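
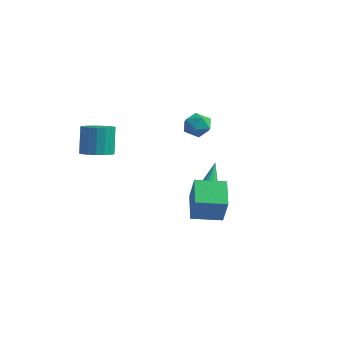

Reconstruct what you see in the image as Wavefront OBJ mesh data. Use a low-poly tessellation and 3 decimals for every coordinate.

v -0.517 -3.909 0.375
v 0.051 -4.564 0.71
v -0.334 -4.046 2.379
v -0.903 -3.391 2.045
v 0.302 -4.238 0.666
v -0.083 -3.72 2.336
v 0.391 -3.846 0.566
v 0.005 -3.329 2.235
v 0.3 -3.467 0.427
v -0.086 -2.949 2.096
v 0.046 -3.176 0.278
v -0.339 -2.658 1.947
v -0.318 -3.029 0.148
v -0.704 -2.511 1.818
v -0.723 -3.057 0.064
v -1.108 -2.539 1.733
v -1.086 -3.254 0.041
v -1.471 -2.736 1.71
v -1.337 -3.58 0.084
v -1.722 -3.062 1.754
v -1.425 -3.971 0.185
v -1.811 -3.454 1.854
v -1.334 -4.351 0.324
v -1.72 -3.833 1.993
v -1.081 -4.642 0.473
v -1.466 -4.124 2.142
v -0.716 -4.789 0.602
v -1.102 -4.271 2.272
v -0.312 -4.761 0.687
v -0.697 -4.243 2.356
v 2.478 0.036 -3.349
v 3.182 -0.399 -1.705
v 3.697 1.263 -3.546
v 4.4 0.828 -1.902
v 3.6 -1.208 -4.158
v 4.303 -1.643 -2.514
v 4.818 0.019 -4.355
v 5.522 -0.416 -2.711
v 2.199 1.913 0.814
v 2.736 1.41 1.303
v 1.064 1.27 1.397
v 1.601 0.767 1.886
v 1.538 1.632 2.049
v 2.239 2.03 1.689
v 1.561 0.65 1.011
v 2.262 1.048 0.651
v 2.341 0.629 1.424
v 2.327 1.236 2.066
v 1.473 1.444 0.634
v 1.459 2.051 1.276
v 1.374 2.903 -4.413
v 1.821 2.691 -4.092
v 0.866 4.117 -2.907
v 1.942 2.951 -4.261
v 1.882 3.196 -4.478
v 1.661 3.347 -4.674
v 1.349 3.358 -4.788
v 1.045 3.225 -4.783
v 0.845 2.989 -4.66
v 0.813 2.726 -4.459
v 0.959 2.519 -4.244
v 1.237 2.435 -4.082
v 1.558 2.499 -4.025
f 2 1 5
f 2 5 3
f 3 5 6
f 3 6 4
f 5 1 7
f 5 7 6
f 6 7 8
f 6 8 4
f 7 1 9
f 7 9 8
f 8 9 10
f 8 10 4
f 9 1 11
f 9 11 10
f 10 11 12
f 10 12 4
f 11 1 13
f 11 13 12
f 12 13 14
f 12 14 4
f 13 1 15
f 13 15 14
f 14 15 16
f 14 16 4
f 15 1 17
f 15 17 16
f 16 17 18
f 16 18 4
f 17 1 19
f 17 19 18
f 18 19 20
f 18 20 4
f 19 1 21
f 19 21 20
f 20 21 22
f 20 22 4
f 21 1 23
f 21 23 22
f 22 23 24
f 22 24 4
f 23 1 25
f 23 25 24
f 24 25 26
f 24 26 4
f 25 1 27
f 25 27 26
f 26 27 28
f 26 28 4
f 27 1 29
f 27 29 28
f 28 29 30
f 28 30 4
f 29 1 2
f 29 2 30
f 30 2 3
f 30 3 4
f 32 34 31
f 35 32 31
f 31 34 33
f 33 35 31
f 32 38 34
f 36 32 35
f 36 38 32
f 34 38 33
f 37 35 33
f 33 38 37
f 37 36 35
f 38 36 37
f 39 50 44
f 39 44 40
f 39 40 46
f 39 46 49
f 39 49 50
f 40 44 48
f 44 50 43
f 50 49 41
f 49 46 45
f 46 40 47
f 42 48 43
f 42 43 41
f 42 41 45
f 42 45 47
f 42 47 48
f 43 48 44
f 41 43 50
f 45 41 49
f 47 45 46
f 48 47 40
f 52 51 54
f 52 54 53
f 54 51 55
f 54 55 53
f 55 51 56
f 55 56 53
f 56 51 57
f 56 57 53
f 57 51 58
f 57 58 53
f 58 51 59
f 58 59 53
f 59 51 60
f 59 60 53
f 60 51 61
f 60 61 53
f 61 51 62
f 61 62 53
f 62 51 63
f 62 63 53
f 63 51 52
f 63 52 53



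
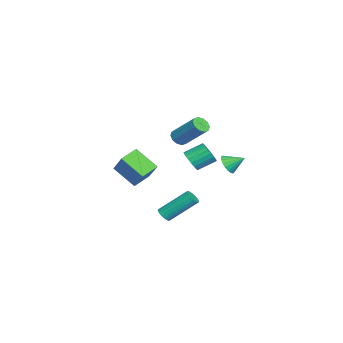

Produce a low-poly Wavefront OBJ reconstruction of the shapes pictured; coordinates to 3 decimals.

v 0.986 -3.369 -0.783
v 0.201 -2.67 -0.342
v 1.473 -2.143 -1.856
v 0.688 -1.445 -1.414
v 2.332 -2.715 0.574
v 1.547 -2.017 1.016
v 2.819 -1.49 -0.498
v 2.034 -0.791 -0.057
v 0.893 -0.598 -4.29
v 1.158 -0.286 -4.595
v 0.892 1.309 -3.194
v 0.627 0.998 -2.89
v 0.945 -0.258 -4.667
v 0.679 1.337 -3.266
v 0.721 -0.297 -4.665
v 0.455 1.298 -3.264
v 0.532 -0.396 -4.589
v 0.266 1.199 -3.188
v 0.414 -0.535 -4.453
v 0.148 1.061 -3.052
v 0.391 -0.686 -4.285
v 0.125 0.91 -2.884
v 0.467 -0.82 -4.119
v 0.201 0.776 -2.718
v 0.628 -0.909 -3.986
v 0.362 0.686 -2.585
v 0.841 -0.937 -3.914
v 0.575 0.658 -2.513
v 1.065 -0.898 -3.916
v 0.799 0.697 -2.515
v 1.254 -0.799 -3.992
v 0.988 0.796 -2.591
v 1.372 -0.661 -4.128
v 1.106 0.935 -2.727
v 1.395 -0.51 -4.296
v 1.129 1.086 -2.895
v 1.319 -0.376 -4.462
v 1.053 1.22 -3.061
v -0.207 2.831 -0.666
v 0.455 2.901 -0.845
v -0.153 3.769 -0.094
v 0.307 3.047 -1.071
v 0.057 3.151 -1.217
v -0.245 3.191 -1.253
v -0.54 3.159 -1.173
v -0.769 3.063 -0.993
v -0.887 2.92 -0.748
v -0.87 2.76 -0.486
v -0.722 2.614 -0.26
v -0.472 2.511 -0.115
v -0.17 2.471 -0.078
v 0.125 2.502 -0.158
v 0.354 2.599 -0.338
v 0.472 2.741 -0.584
v 3.332 0.534 2.72
v 3.672 0.752 2.332
v 4.367 2.024 3.651
v 4.028 1.806 4.04
v 3.372 0.926 2.322
v 4.068 2.197 3.642
v 3.058 0.95 2.464
v 3.753 2.221 3.784
v 2.848 0.815 2.704
v 3.543 2.087 4.024
v 2.824 0.573 2.951
v 3.519 1.845 4.27
v 2.993 0.316 3.109
v 3.688 1.588 4.428
v 3.292 0.143 3.118
v 3.988 1.414 4.438
v 3.607 0.119 2.976
v 4.302 1.39 4.296
v 3.817 0.253 2.736
v 4.512 1.525 4.056
v 3.841 0.495 2.49
v 4.536 1.767 3.809
v 0.644 0.858 -0.154
v 1.251 0.795 0.246
v 0.943 1.818 0.875
v 0.336 1.882 0.474
v 1.346 0.966 0.014
v 1.038 1.989 0.643
v 1.32 1.119 -0.247
v 1.012 2.142 0.382
v 1.177 1.226 -0.492
v 0.868 2.25 0.137
v 0.941 1.27 -0.679
v 0.633 2.293 -0.05
v 0.655 1.243 -0.775
v 0.347 2.266 -0.146
v 0.366 1.149 -0.764
v 0.058 2.172 -0.135
v 0.126 1.005 -0.647
v -0.182 2.028 -0.018
v -0.025 0.836 -0.445
v -0.333 1.859 0.183
v -0.06 0.67 -0.193
v -0.368 1.693 0.435
v 0.027 0.537 0.065
v -0.282 1.561 0.694
v 0.22 0.46 0.286
v -0.088 1.483 0.915
v 0.487 0.451 0.431
v 0.178 1.475 1.06
v 0.781 0.513 0.474
v 0.472 1.537 1.103
v 1.051 0.635 0.409
v 0.743 1.658 1.038
f 2 4 1
f 5 2 1
f 1 4 3
f 3 5 1
f 2 8 4
f 6 2 5
f 6 8 2
f 4 8 3
f 7 5 3
f 3 8 7
f 7 6 5
f 8 6 7
f 10 9 13
f 10 13 11
f 11 13 14
f 11 14 12
f 13 9 15
f 13 15 14
f 14 15 16
f 14 16 12
f 15 9 17
f 15 17 16
f 16 17 18
f 16 18 12
f 17 9 19
f 17 19 18
f 18 19 20
f 18 20 12
f 19 9 21
f 19 21 20
f 20 21 22
f 20 22 12
f 21 9 23
f 21 23 22
f 22 23 24
f 22 24 12
f 23 9 25
f 23 25 24
f 24 25 26
f 24 26 12
f 25 9 27
f 25 27 26
f 26 27 28
f 26 28 12
f 27 9 29
f 27 29 28
f 28 29 30
f 28 30 12
f 29 9 31
f 29 31 30
f 30 31 32
f 30 32 12
f 31 9 33
f 31 33 32
f 32 33 34
f 32 34 12
f 33 9 35
f 33 35 34
f 34 35 36
f 34 36 12
f 35 9 37
f 35 37 36
f 36 37 38
f 36 38 12
f 37 9 10
f 37 10 38
f 38 10 11
f 38 11 12
f 40 39 42
f 40 42 41
f 42 39 43
f 42 43 41
f 43 39 44
f 43 44 41
f 44 39 45
f 44 45 41
f 45 39 46
f 45 46 41
f 46 39 47
f 46 47 41
f 47 39 48
f 47 48 41
f 48 39 49
f 48 49 41
f 49 39 50
f 49 50 41
f 50 39 51
f 50 51 41
f 51 39 52
f 51 52 41
f 52 39 53
f 52 53 41
f 53 39 54
f 53 54 41
f 54 39 40
f 54 40 41
f 56 55 59
f 56 59 57
f 57 59 60
f 57 60 58
f 59 55 61
f 59 61 60
f 60 61 62
f 60 62 58
f 61 55 63
f 61 63 62
f 62 63 64
f 62 64 58
f 63 55 65
f 63 65 64
f 64 65 66
f 64 66 58
f 65 55 67
f 65 67 66
f 66 67 68
f 66 68 58
f 67 55 69
f 67 69 68
f 68 69 70
f 68 70 58
f 69 55 71
f 69 71 70
f 70 71 72
f 70 72 58
f 71 55 73
f 71 73 72
f 72 73 74
f 72 74 58
f 73 55 75
f 73 75 74
f 74 75 76
f 74 76 58
f 75 55 56
f 75 56 76
f 76 56 57
f 76 57 58
f 78 77 81
f 78 81 79
f 79 81 82
f 79 82 80
f 81 77 83
f 81 83 82
f 82 83 84
f 82 84 80
f 83 77 85
f 83 85 84
f 84 85 86
f 84 86 80
f 85 77 87
f 85 87 86
f 86 87 88
f 86 88 80
f 87 77 89
f 87 89 88
f 88 89 90
f 88 90 80
f 89 77 91
f 89 91 90
f 90 91 92
f 90 92 80
f 91 77 93
f 91 93 92
f 92 93 94
f 92 94 80
f 93 77 95
f 93 95 94
f 94 95 96
f 94 96 80
f 95 77 97
f 95 97 96
f 96 97 98
f 96 98 80
f 97 77 99
f 97 99 98
f 98 99 100
f 98 100 80
f 99 77 101
f 99 101 100
f 100 101 102
f 100 102 80
f 101 77 103
f 101 103 102
f 102 103 104
f 102 104 80
f 103 77 105
f 103 105 104
f 104 105 106
f 104 106 80
f 105 77 107
f 105 107 106
f 106 107 108
f 106 108 80
f 107 77 78
f 107 78 108
f 108 78 79
f 108 79 80



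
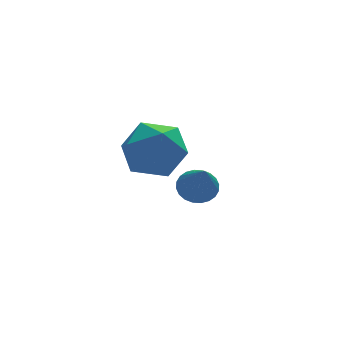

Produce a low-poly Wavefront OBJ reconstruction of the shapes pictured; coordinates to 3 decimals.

v -0.397 1.09 1.033
v 0.126 0.393 1.622
v -1.406 -0.153 0.458
v -0.883 -0.85 1.047
v -1.491 -0.124 1.506
v -0.867 0.644 1.861
v -0.413 -0.404 0.219
v 0.211 0.364 0.574
v 0.116 -0.53 1.119
v -0.55 -0.357 1.914
v -0.73 0.597 0.166
v -1.396 0.77 0.961
v 1.526 2.8 -2.416
v 1.825 3.219 -2.018
v 1.354 1.64 -1.064
v 1.582 3.288 -1.99
v 1.331 3.283 -2.026
v 1.11 3.204 -2.122
v 0.952 3.064 -2.262
v 0.882 2.884 -2.426
v 0.909 2.691 -2.588
v 1.03 2.515 -2.724
v 1.227 2.382 -2.813
v 1.47 2.313 -2.842
v 1.721 2.318 -2.805
v 1.942 2.396 -2.71
v 2.1 2.537 -2.569
v 2.171 2.717 -2.406
v 2.143 2.91 -2.243
v 2.022 3.086 -2.107
f 1 12 6
f 1 6 2
f 1 2 8
f 1 8 11
f 1 11 12
f 2 6 10
f 6 12 5
f 12 11 3
f 11 8 7
f 8 2 9
f 4 10 5
f 4 5 3
f 4 3 7
f 4 7 9
f 4 9 10
f 5 10 6
f 3 5 12
f 7 3 11
f 9 7 8
f 10 9 2
f 14 13 16
f 14 16 15
f 16 13 17
f 16 17 15
f 17 13 18
f 17 18 15
f 18 13 19
f 18 19 15
f 19 13 20
f 19 20 15
f 20 13 21
f 20 21 15
f 21 13 22
f 21 22 15
f 22 13 23
f 22 23 15
f 23 13 24
f 23 24 15
f 24 13 25
f 24 25 15
f 25 13 26
f 25 26 15
f 26 13 27
f 26 27 15
f 27 13 28
f 27 28 15
f 28 13 29
f 28 29 15
f 29 13 30
f 29 30 15
f 30 13 14
f 30 14 15



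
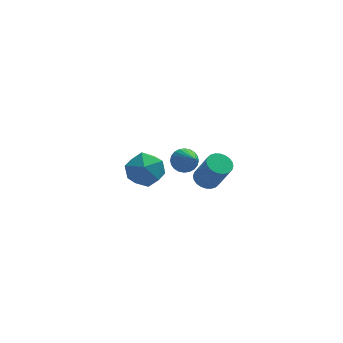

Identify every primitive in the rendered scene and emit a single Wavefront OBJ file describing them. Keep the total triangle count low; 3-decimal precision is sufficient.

v -4.349 1.679 -2.671
v -3.404 2.32 -2.765
v -3.596 0.78 -1.235
v -2.651 1.421 -1.329
v -3.632 1.895 -0.975
v -4.098 2.451 -1.862
v -2.902 0.649 -2.138
v -3.368 1.205 -3.025
v -2.51 1.684 -2.435
v -2.961 2.454 -1.716
v -4.039 0.646 -2.284
v -4.49 1.416 -1.565
v -1.474 2.646 -2.259
v -0.835 2.55 -2.598
v -1.066 1.014 -1.021
v -0.76 2.728 -2.388
v -0.795 2.893 -2.159
v -0.932 3.021 -1.945
v -1.153 3.092 -1.779
v -1.422 3.095 -1.686
v -1.699 3.03 -1.68
v -1.942 2.906 -1.763
v -2.114 2.743 -1.921
v -2.188 2.565 -2.131
v -2.154 2.4 -2.36
v -2.016 2.272 -2.574
v -1.796 2.201 -2.74
v -1.527 2.198 -2.833
v -1.25 2.263 -2.839
v -1.007 2.387 -2.756
v -1.047 -3.563 0.994
v -0.451 -3.332 0.877
v 0.084 -3.967 2.349
v -0.513 -4.197 2.466
v -0.556 -3.137 0.999
v -0.022 -3.771 2.472
v -0.736 -3.006 1.121
v -0.202 -3.641 2.593
v -0.964 -2.96 1.223
v -0.43 -3.595 2.696
v -1.204 -3.006 1.291
v -0.67 -3.641 2.763
v -1.42 -3.137 1.313
v -0.886 -3.772 2.785
v -1.58 -3.332 1.287
v -1.045 -3.967 2.759
v -1.658 -3.563 1.216
v -1.124 -4.198 2.688
v -1.644 -3.793 1.111
v -1.109 -4.428 2.583
v -1.538 -3.989 0.988
v -1.004 -4.623 2.461
v -1.358 -4.119 0.867
v -0.824 -4.754 2.339
v -1.13 -4.165 0.764
v -0.596 -4.8 2.237
v -0.89 -4.119 0.697
v -0.356 -4.754 2.169
v -0.674 -3.988 0.675
v -0.14 -4.623 2.147
v -0.515 -3.793 0.701
v 0.02 -4.428 2.173
v -0.436 -3.562 0.772
v 0.098 -4.197 2.244
f 1 12 6
f 1 6 2
f 1 2 8
f 1 8 11
f 1 11 12
f 2 6 10
f 6 12 5
f 12 11 3
f 11 8 7
f 8 2 9
f 4 10 5
f 4 5 3
f 4 3 7
f 4 7 9
f 4 9 10
f 5 10 6
f 3 5 12
f 7 3 11
f 9 7 8
f 10 9 2
f 14 13 16
f 14 16 15
f 16 13 17
f 16 17 15
f 17 13 18
f 17 18 15
f 18 13 19
f 18 19 15
f 19 13 20
f 19 20 15
f 20 13 21
f 20 21 15
f 21 13 22
f 21 22 15
f 22 13 23
f 22 23 15
f 23 13 24
f 23 24 15
f 24 13 25
f 24 25 15
f 25 13 26
f 25 26 15
f 26 13 27
f 26 27 15
f 27 13 28
f 27 28 15
f 28 13 29
f 28 29 15
f 29 13 30
f 29 30 15
f 30 13 14
f 30 14 15
f 32 31 35
f 32 35 33
f 33 35 36
f 33 36 34
f 35 31 37
f 35 37 36
f 36 37 38
f 36 38 34
f 37 31 39
f 37 39 38
f 38 39 40
f 38 40 34
f 39 31 41
f 39 41 40
f 40 41 42
f 40 42 34
f 41 31 43
f 41 43 42
f 42 43 44
f 42 44 34
f 43 31 45
f 43 45 44
f 44 45 46
f 44 46 34
f 45 31 47
f 45 47 46
f 46 47 48
f 46 48 34
f 47 31 49
f 47 49 48
f 48 49 50
f 48 50 34
f 49 31 51
f 49 51 50
f 50 51 52
f 50 52 34
f 51 31 53
f 51 53 52
f 52 53 54
f 52 54 34
f 53 31 55
f 53 55 54
f 54 55 56
f 54 56 34
f 55 31 57
f 55 57 56
f 56 57 58
f 56 58 34
f 57 31 59
f 57 59 58
f 58 59 60
f 58 60 34
f 59 31 61
f 59 61 60
f 60 61 62
f 60 62 34
f 61 31 63
f 61 63 62
f 62 63 64
f 62 64 34
f 63 31 32
f 63 32 64
f 64 32 33
f 64 33 34



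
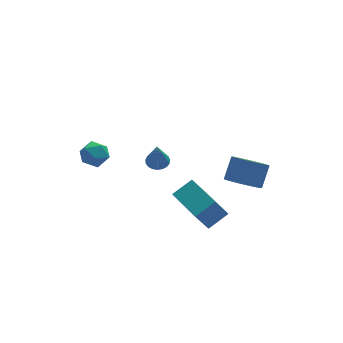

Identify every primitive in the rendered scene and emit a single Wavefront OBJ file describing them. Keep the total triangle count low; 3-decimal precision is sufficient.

v 0.126 1.715 -1.064
v 0.658 1.621 -1.039
v -0.026 1.225 0.324
v 0.644 1.833 -0.966
v 0.541 2.024 -0.909
v 0.366 2.162 -0.88
v 0.15 2.223 -0.882
v -0.07 2.196 -0.916
v -0.256 2.085 -0.976
v -0.377 1.911 -1.05
v -0.41 1.703 -1.127
v -0.35 1.496 -1.194
v -0.208 1.328 -1.237
v -0.008 1.227 -1.251
v 0.215 1.21 -1.233
v 0.423 1.28 -1.185
v 0.579 1.425 -1.116
v 2.742 -2.413 0.185
v 3.076 -1.869 -0.346
v 3.572 -1.284 0.563
v 3.238 -1.827 1.095
v 2.614 -1.693 -0.208
v 3.11 -1.108 0.701
v 2.202 -1.791 0.08
v 2.698 -1.206 0.99
v 1.995 -2.127 0.409
v 2.491 -1.542 1.318
v 2.074 -2.572 0.652
v 2.57 -1.987 1.561
v 2.408 -2.956 0.717
v 2.904 -2.371 1.626
v 2.87 -3.132 0.579
v 3.366 -2.547 1.488
v 3.282 -3.034 0.29
v 3.778 -2.449 1.2
v 3.489 -2.698 -0.038
v 3.985 -2.113 0.871
v 3.41 -2.253 -0.281
v 3.906 -1.668 0.628
v -2.544 2.948 -0.125
v -1.909 2.729 -0.45
v -3.151 2.111 -0.75
v -2.516 1.892 -1.075
v -2.627 1.763 -0.348
v -2.251 2.28 0.038
v -2.809 2.56 -1.238
v -2.433 3.077 -0.852
v -2.072 2.489 -1.138
v -1.96 1.997 -0.588
v -3.1 2.843 -0.612
v -2.988 2.351 -0.062
v 0.33 -3.675 -0.402
v 1.242 -3.445 0.168
v -0.132 -1.739 -0.443
v 0.78 -1.51 0.128
v 0.94 -3.55 -1.428
v 1.852 -3.321 -0.857
v 0.478 -1.615 -1.468
v 1.39 -1.385 -0.898
f 2 1 4
f 2 4 3
f 4 1 5
f 4 5 3
f 5 1 6
f 5 6 3
f 6 1 7
f 6 7 3
f 7 1 8
f 7 8 3
f 8 1 9
f 8 9 3
f 9 1 10
f 9 10 3
f 10 1 11
f 10 11 3
f 11 1 12
f 11 12 3
f 12 1 13
f 12 13 3
f 13 1 14
f 13 14 3
f 14 1 15
f 14 15 3
f 15 1 16
f 15 16 3
f 16 1 17
f 16 17 3
f 17 1 2
f 17 2 3
f 19 18 22
f 19 22 20
f 20 22 23
f 20 23 21
f 22 18 24
f 22 24 23
f 23 24 25
f 23 25 21
f 24 18 26
f 24 26 25
f 25 26 27
f 25 27 21
f 26 18 28
f 26 28 27
f 27 28 29
f 27 29 21
f 28 18 30
f 28 30 29
f 29 30 31
f 29 31 21
f 30 18 32
f 30 32 31
f 31 32 33
f 31 33 21
f 32 18 34
f 32 34 33
f 33 34 35
f 33 35 21
f 34 18 36
f 34 36 35
f 35 36 37
f 35 37 21
f 36 18 38
f 36 38 37
f 37 38 39
f 37 39 21
f 38 18 19
f 38 19 39
f 39 19 20
f 39 20 21
f 40 51 45
f 40 45 41
f 40 41 47
f 40 47 50
f 40 50 51
f 41 45 49
f 45 51 44
f 51 50 42
f 50 47 46
f 47 41 48
f 43 49 44
f 43 44 42
f 43 42 46
f 43 46 48
f 43 48 49
f 44 49 45
f 42 44 51
f 46 42 50
f 48 46 47
f 49 48 41
f 53 55 52
f 56 53 52
f 52 55 54
f 54 56 52
f 53 59 55
f 57 53 56
f 57 59 53
f 55 59 54
f 58 56 54
f 54 59 58
f 58 57 56
f 59 57 58



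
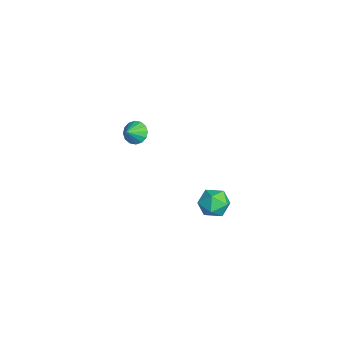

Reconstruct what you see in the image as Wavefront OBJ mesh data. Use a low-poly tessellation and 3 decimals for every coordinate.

v 3.884 2.256 -2.846
v 4.626 1.932 -2.26
v 3.314 0.748 -2.96
v 4.056 0.424 -2.374
v 3.334 0.998 -1.993
v 3.686 1.931 -1.922
v 4.254 0.749 -3.298
v 4.606 1.682 -3.227
v 4.855 1.001 -2.54
v 4.286 1.155 -1.733
v 3.654 1.525 -3.487
v 3.085 1.679 -2.68
v -3.749 -1.716 -2.716
v -3.184 -1.779 -3.293
v -3.171 -2.324 -2.084
v -3.073 -1.442 -3.069
v -3.144 -1.178 -2.751
v -3.376 -1.059 -2.423
v -3.709 -1.115 -2.174
v -4.052 -1.333 -2.07
v -4.314 -1.653 -2.139
v -4.424 -1.99 -2.362
v -4.354 -2.253 -2.681
v -4.121 -2.373 -3.009
v -3.789 -2.316 -3.258
v -3.446 -2.099 -3.362
f 1 12 6
f 1 6 2
f 1 2 8
f 1 8 11
f 1 11 12
f 2 6 10
f 6 12 5
f 12 11 3
f 11 8 7
f 8 2 9
f 4 10 5
f 4 5 3
f 4 3 7
f 4 7 9
f 4 9 10
f 5 10 6
f 3 5 12
f 7 3 11
f 9 7 8
f 10 9 2
f 14 13 16
f 14 16 15
f 16 13 17
f 16 17 15
f 17 13 18
f 17 18 15
f 18 13 19
f 18 19 15
f 19 13 20
f 19 20 15
f 20 13 21
f 20 21 15
f 21 13 22
f 21 22 15
f 22 13 23
f 22 23 15
f 23 13 24
f 23 24 15
f 24 13 25
f 24 25 15
f 25 13 26
f 25 26 15
f 26 13 14
f 26 14 15



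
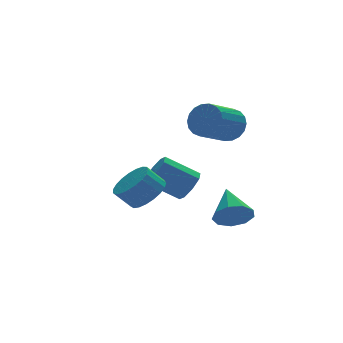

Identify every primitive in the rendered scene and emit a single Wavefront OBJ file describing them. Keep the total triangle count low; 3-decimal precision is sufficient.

v 1.483 -0.604 -3.941
v 2.148 -1.019 -3.565
v 1.877 0.844 -3.039
v 2.33 -0.756 -4.066
v 2.115 -0.422 -4.51
v 1.605 -0.173 -4.686
v 1.037 -0.125 -4.514
v 0.678 -0.302 -4.074
v 0.696 -0.619 -3.571
v 1.081 -0.93 -3.241
v 1.655 -1.088 -3.239
v -2.081 -0.375 -2.202
v -1.399 0.013 -1.722
v -2.056 0.223 -0.958
v -2.739 -0.165 -1.438
v -1.535 0.31 -1.921
v -2.193 0.52 -1.156
v -1.766 0.489 -2.168
v -2.424 0.699 -1.404
v -2.051 0.518 -2.422
v -2.709 0.728 -1.657
v -2.342 0.393 -2.637
v -2.999 0.603 -1.872
v -2.587 0.135 -2.777
v -3.245 0.345 -2.012
v -2.745 -0.211 -2.818
v -3.402 -0.001 -2.053
v -2.788 -0.585 -2.752
v -3.446 -0.376 -1.988
v -2.709 -0.923 -2.592
v -3.366 -0.714 -1.827
v -2.521 -1.167 -2.364
v -3.179 -0.957 -1.599
v -2.258 -1.273 -2.108
v -2.915 -1.063 -1.343
v -1.963 -1.224 -1.868
v -2.621 -1.014 -1.103
v -1.69 -1.028 -1.686
v -2.347 -0.818 -0.922
v -1.483 -0.719 -1.594
v -2.141 -0.51 -0.829
v -1.381 -0.351 -1.607
v -2.038 -0.141 -0.842
v 2.744 2.36 -0.108
v 3.171 2.196 0.632
v 1.764 1.577 1.308
v 1.336 1.74 0.568
v 3.039 2.556 0.686
v 1.631 1.937 1.363
v 2.848 2.877 0.583
v 1.441 2.258 1.26
v 2.637 3.096 0.344
v 1.229 2.476 1.02
v 2.447 3.168 0.014
v 1.039 2.549 0.691
v 2.315 3.081 -0.339
v 0.908 2.461 0.337
v 2.269 2.85 -0.647
v 0.861 2.231 0.029
v 2.316 2.523 -0.848
v 0.909 1.904 -0.172
v 2.449 2.163 -0.903
v 1.041 1.544 -0.226
v 2.639 1.842 -0.8
v 1.232 1.223 -0.123
v 2.851 1.624 -0.56
v 1.443 1.004 0.116
v 3.041 1.551 -0.231
v 1.633 0.932 0.446
v 3.172 1.639 0.123
v 1.765 1.019 0.799
v 3.219 1.869 0.431
v 1.811 1.25 1.107
v 1.085 2.558 -3.376
v 1.554 2.558 -2.728
v 0.264 3.182 -1.795
v -0.205 3.182 -2.444
v 1.584 3.084 -3.039
v 0.294 3.709 -2.106
v 1.322 3.302 -3.547
v 0.032 3.927 -2.615
v 0.921 3.084 -3.956
v -0.369 3.709 -3.023
v 0.616 2.558 -4.025
v -0.674 3.182 -3.092
v 0.586 2.031 -3.714
v -0.704 2.656 -2.781
v 0.848 1.813 -3.205
v -0.442 2.438 -2.273
v 1.249 2.031 -2.797
v -0.041 2.656 -1.864
f 2 1 4
f 2 4 3
f 4 1 5
f 4 5 3
f 5 1 6
f 5 6 3
f 6 1 7
f 6 7 3
f 7 1 8
f 7 8 3
f 8 1 9
f 8 9 3
f 9 1 10
f 9 10 3
f 10 1 11
f 10 11 3
f 11 1 2
f 11 2 3
f 13 12 16
f 13 16 14
f 14 16 17
f 14 17 15
f 16 12 18
f 16 18 17
f 17 18 19
f 17 19 15
f 18 12 20
f 18 20 19
f 19 20 21
f 19 21 15
f 20 12 22
f 20 22 21
f 21 22 23
f 21 23 15
f 22 12 24
f 22 24 23
f 23 24 25
f 23 25 15
f 24 12 26
f 24 26 25
f 25 26 27
f 25 27 15
f 26 12 28
f 26 28 27
f 27 28 29
f 27 29 15
f 28 12 30
f 28 30 29
f 29 30 31
f 29 31 15
f 30 12 32
f 30 32 31
f 31 32 33
f 31 33 15
f 32 12 34
f 32 34 33
f 33 34 35
f 33 35 15
f 34 12 36
f 34 36 35
f 35 36 37
f 35 37 15
f 36 12 38
f 36 38 37
f 37 38 39
f 37 39 15
f 38 12 40
f 38 40 39
f 39 40 41
f 39 41 15
f 40 12 42
f 40 42 41
f 41 42 43
f 41 43 15
f 42 12 13
f 42 13 43
f 43 13 14
f 43 14 15
f 45 44 48
f 45 48 46
f 46 48 49
f 46 49 47
f 48 44 50
f 48 50 49
f 49 50 51
f 49 51 47
f 50 44 52
f 50 52 51
f 51 52 53
f 51 53 47
f 52 44 54
f 52 54 53
f 53 54 55
f 53 55 47
f 54 44 56
f 54 56 55
f 55 56 57
f 55 57 47
f 56 44 58
f 56 58 57
f 57 58 59
f 57 59 47
f 58 44 60
f 58 60 59
f 59 60 61
f 59 61 47
f 60 44 62
f 60 62 61
f 61 62 63
f 61 63 47
f 62 44 64
f 62 64 63
f 63 64 65
f 63 65 47
f 64 44 66
f 64 66 65
f 65 66 67
f 65 67 47
f 66 44 68
f 66 68 67
f 67 68 69
f 67 69 47
f 68 44 70
f 68 70 69
f 69 70 71
f 69 71 47
f 70 44 72
f 70 72 71
f 71 72 73
f 71 73 47
f 72 44 45
f 72 45 73
f 73 45 46
f 73 46 47
f 75 74 78
f 75 78 76
f 76 78 79
f 76 79 77
f 78 74 80
f 78 80 79
f 79 80 81
f 79 81 77
f 80 74 82
f 80 82 81
f 81 82 83
f 81 83 77
f 82 74 84
f 82 84 83
f 83 84 85
f 83 85 77
f 84 74 86
f 84 86 85
f 85 86 87
f 85 87 77
f 86 74 88
f 86 88 87
f 87 88 89
f 87 89 77
f 88 74 90
f 88 90 89
f 89 90 91
f 89 91 77
f 90 74 75
f 90 75 91
f 91 75 76
f 91 76 77



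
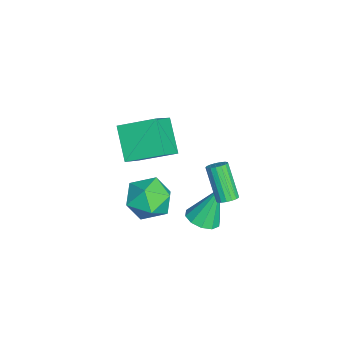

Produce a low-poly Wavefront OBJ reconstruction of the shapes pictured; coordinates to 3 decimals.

v -2.809 -1.703 1.03
v -2.593 0.178 1.842
v -4.048 -1.108 -0.02
v -3.832 0.773 0.792
v -1.388 -1.253 -0.392
v -1.172 0.628 0.42
v -2.627 -0.658 -1.442
v -2.411 1.223 -0.63
v 3.247 3.608 1.51
v 3.629 3.799 1.807
v 2.674 3.282 3.367
v 2.293 3.092 3.07
v 3.475 3.992 1.777
v 2.52 3.475 3.336
v 3.269 4.098 1.686
v 2.314 3.581 3.245
v 3.058 4.091 1.554
v 2.103 3.574 3.113
v 2.89 3.973 1.413
v 1.935 3.457 2.972
v 2.804 3.773 1.293
v 1.849 3.256 2.853
v 2.82 3.534 1.224
v 1.865 3.017 2.783
v 2.933 3.313 1.22
v 1.979 2.796 2.779
v 3.119 3.159 1.283
v 2.164 2.642 2.842
v 3.334 3.108 1.397
v 2.379 2.591 2.957
v 3.529 3.172 1.538
v 2.574 2.655 3.097
v 3.66 3.336 1.672
v 2.705 2.819 3.232
v 3.696 3.562 1.77
v 2.741 3.045 3.329
v 1.367 0.994 0.108
v 2.394 1.015 0.823
v 1.706 -0.955 -0.323
v 2.733 -0.934 0.392
v 1.601 -0.846 0.92
v 1.392 0.359 1.186
v 2.708 -0.299 -0.686
v 2.499 0.906 -0.42
v 3.223 0.216 0.332
v 2.539 -0.122 1.324
v 1.561 0.182 -0.824
v 0.877 -0.156 0.168
v 1.173 2.469 -2.08
v 1.928 2.918 -2.132
v 0.847 3.251 -0.06
v 1.53 3.237 -2.319
v 0.995 3.263 -2.416
v 0.528 2.985 -2.384
v 0.308 2.511 -2.236
v 0.418 2.02 -2.028
v 0.816 1.701 -1.84
v 1.351 1.675 -1.744
v 1.817 1.953 -1.776
v 2.038 2.427 -1.924
f 2 4 1
f 5 2 1
f 1 4 3
f 3 5 1
f 2 8 4
f 6 2 5
f 6 8 2
f 4 8 3
f 7 5 3
f 3 8 7
f 7 6 5
f 8 6 7
f 10 9 13
f 10 13 11
f 11 13 14
f 11 14 12
f 13 9 15
f 13 15 14
f 14 15 16
f 14 16 12
f 15 9 17
f 15 17 16
f 16 17 18
f 16 18 12
f 17 9 19
f 17 19 18
f 18 19 20
f 18 20 12
f 19 9 21
f 19 21 20
f 20 21 22
f 20 22 12
f 21 9 23
f 21 23 22
f 22 23 24
f 22 24 12
f 23 9 25
f 23 25 24
f 24 25 26
f 24 26 12
f 25 9 27
f 25 27 26
f 26 27 28
f 26 28 12
f 27 9 29
f 27 29 28
f 28 29 30
f 28 30 12
f 29 9 31
f 29 31 30
f 30 31 32
f 30 32 12
f 31 9 33
f 31 33 32
f 32 33 34
f 32 34 12
f 33 9 35
f 33 35 34
f 34 35 36
f 34 36 12
f 35 9 10
f 35 10 36
f 36 10 11
f 36 11 12
f 37 48 42
f 37 42 38
f 37 38 44
f 37 44 47
f 37 47 48
f 38 42 46
f 42 48 41
f 48 47 39
f 47 44 43
f 44 38 45
f 40 46 41
f 40 41 39
f 40 39 43
f 40 43 45
f 40 45 46
f 41 46 42
f 39 41 48
f 43 39 47
f 45 43 44
f 46 45 38
f 50 49 52
f 50 52 51
f 52 49 53
f 52 53 51
f 53 49 54
f 53 54 51
f 54 49 55
f 54 55 51
f 55 49 56
f 55 56 51
f 56 49 57
f 56 57 51
f 57 49 58
f 57 58 51
f 58 49 59
f 58 59 51
f 59 49 60
f 59 60 51
f 60 49 50
f 60 50 51



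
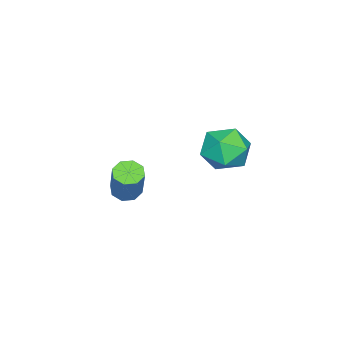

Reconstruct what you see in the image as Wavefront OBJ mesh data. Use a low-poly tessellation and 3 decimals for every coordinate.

v -2.073 1.68 3.456
v -1.476 2.397 2.906
v -1.884 0.523 2.154
v -1.287 1.24 1.604
v -0.897 0.791 2.509
v -1.013 1.506 3.314
v -2.347 1.414 1.746
v -2.463 2.129 2.551
v -1.645 2.232 1.849
v -0.749 1.847 2.32
v -2.611 1.073 2.74
v -1.715 0.688 3.211
v -3.001 -3.291 -1.92
v -2.434 -3.205 -2.225
v -1.651 -2.704 -0.625
v -2.219 -2.789 -0.32
v -2.711 -2.792 -2.218
v -1.928 -2.291 -0.619
v -3.158 -2.671 -2.037
v -2.375 -2.17 -0.438
v -3.514 -2.913 -1.787
v -2.731 -2.412 -0.188
v -3.569 -3.376 -1.615
v -2.786 -2.875 -0.015
v -3.292 -3.789 -1.621
v -2.509 -3.288 -0.022
v -2.845 -3.91 -1.802
v -2.062 -3.409 -0.203
v -2.489 -3.668 -2.052
v -1.706 -3.167 -0.453
f 1 12 6
f 1 6 2
f 1 2 8
f 1 8 11
f 1 11 12
f 2 6 10
f 6 12 5
f 12 11 3
f 11 8 7
f 8 2 9
f 4 10 5
f 4 5 3
f 4 3 7
f 4 7 9
f 4 9 10
f 5 10 6
f 3 5 12
f 7 3 11
f 9 7 8
f 10 9 2
f 14 13 17
f 14 17 15
f 15 17 18
f 15 18 16
f 17 13 19
f 17 19 18
f 18 19 20
f 18 20 16
f 19 13 21
f 19 21 20
f 20 21 22
f 20 22 16
f 21 13 23
f 21 23 22
f 22 23 24
f 22 24 16
f 23 13 25
f 23 25 24
f 24 25 26
f 24 26 16
f 25 13 27
f 25 27 26
f 26 27 28
f 26 28 16
f 27 13 29
f 27 29 28
f 28 29 30
f 28 30 16
f 29 13 14
f 29 14 30
f 30 14 15
f 30 15 16



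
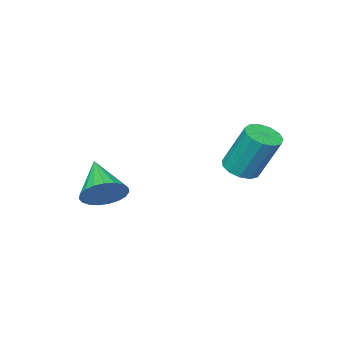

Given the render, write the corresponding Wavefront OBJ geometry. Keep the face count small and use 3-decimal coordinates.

v -0.26 2.61 2.799
v 0.176 2.076 3.12
v -0.065 2.996 4.981
v -0.5 3.53 4.661
v 0.44 2.39 2.998
v 0.2 3.31 4.86
v 0.482 2.774 2.814
v 0.242 3.694 4.675
v 0.289 3.106 2.625
v 0.048 4.026 4.486
v -0.079 3.281 2.491
v -0.319 4.201 4.353
v -0.504 3.242 2.455
v -0.744 4.162 4.317
v -0.851 3.003 2.529
v -1.092 3.923 4.39
v -1.011 2.639 2.688
v -1.251 3.559 4.549
v -0.932 2.266 2.883
v -1.173 3.186 4.744
v -0.64 2.002 3.051
v -0.88 2.922 4.912
v -0.227 1.931 3.139
v -0.467 2.851 5
v 3.932 -0.118 1.792
v 4.459 -0.731 1.331
v 3.248 -1.502 2.848
v 4.693 -0.625 1.621
v 4.795 -0.432 1.94
v 4.748 -0.185 2.233
v 4.56 0.074 2.451
v 4.263 0.3 2.554
v 3.909 0.453 2.525
v 3.559 0.507 2.37
v 3.274 0.454 2.115
v 3.102 0.301 1.804
v 3.074 0.076 1.49
v 3.194 -0.183 1.229
v 3.442 -0.431 1.066
v 3.775 -0.624 1.028
v 4.134 -0.73 1.121
f 2 1 5
f 2 5 3
f 3 5 6
f 3 6 4
f 5 1 7
f 5 7 6
f 6 7 8
f 6 8 4
f 7 1 9
f 7 9 8
f 8 9 10
f 8 10 4
f 9 1 11
f 9 11 10
f 10 11 12
f 10 12 4
f 11 1 13
f 11 13 12
f 12 13 14
f 12 14 4
f 13 1 15
f 13 15 14
f 14 15 16
f 14 16 4
f 15 1 17
f 15 17 16
f 16 17 18
f 16 18 4
f 17 1 19
f 17 19 18
f 18 19 20
f 18 20 4
f 19 1 21
f 19 21 20
f 20 21 22
f 20 22 4
f 21 1 23
f 21 23 22
f 22 23 24
f 22 24 4
f 23 1 2
f 23 2 24
f 24 2 3
f 24 3 4
f 26 25 28
f 26 28 27
f 28 25 29
f 28 29 27
f 29 25 30
f 29 30 27
f 30 25 31
f 30 31 27
f 31 25 32
f 31 32 27
f 32 25 33
f 32 33 27
f 33 25 34
f 33 34 27
f 34 25 35
f 34 35 27
f 35 25 36
f 35 36 27
f 36 25 37
f 36 37 27
f 37 25 38
f 37 38 27
f 38 25 39
f 38 39 27
f 39 25 40
f 39 40 27
f 40 25 41
f 40 41 27
f 41 25 26
f 41 26 27



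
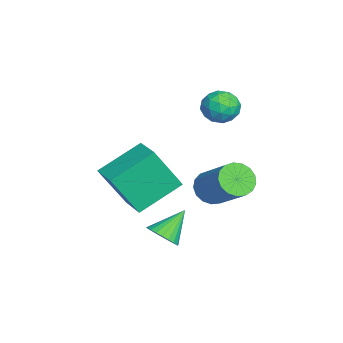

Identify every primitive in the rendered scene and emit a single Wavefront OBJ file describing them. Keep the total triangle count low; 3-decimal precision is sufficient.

v -0.89 -2.78 -3.753
v -0.743 -3.854 -1.885
v -1.804 -1.163 -2.751
v -1.657 -2.237 -0.883
v 0.297 -2.243 -3.537
v 0.444 -3.317 -1.669
v -0.617 -0.626 -2.535
v -0.47 -1.7 -0.667
v -0.915 0.486 -2.893
v -0.299 0.132 -3.26
v 1.012 1.06 -1.954
v 0.395 1.414 -1.587
v -0.342 0.462 -3.451
v 0.968 1.39 -2.145
v -0.517 0.797 -3.513
v 0.794 1.724 -2.207
v -0.783 1.06 -3.434
v 0.528 1.988 -2.128
v -1.079 1.193 -3.231
v 0.232 2.121 -1.925
v -1.338 1.163 -2.95
v -0.027 2.091 -1.644
v -1.5 0.978 -2.656
v -0.189 1.906 -1.35
v -1.528 0.681 -2.417
v -0.217 1.609 -1.111
v -1.416 0.339 -2.286
v -0.105 1.267 -0.98
v -1.189 0.03 -2.295
v 0.122 0.958 -0.989
v -0.899 -0.174 -2.441
v 0.412 0.754 -1.135
v -0.613 -0.226 -2.69
v 0.697 0.702 -1.384
v -0.397 -0.116 -2.986
v 0.914 0.812 -1.68
v -2.784 1.213 0.134
v -1.959 1.222 0.235
v -2.901 0.358 1.165
v -2.076 0.367 1.266
v -2.524 1.045 1.442
v -2.451 1.573 0.805
v -2.409 0.007 0.595
v -2.336 0.535 -0.042
v -1.727 0.477 0.52
v -1.799 1.118 1.043
v -3.061 0.462 0.357
v -3.133 1.103 0.88
v -2.361 1.292 0.094
v -2.499 0.288 1.306
v -2.762 0.686 1.409
v -2.277 0.691 1.469
v -2.651 1.499 0.429
v -2.166 1.504 0.488
v -2.498 1.4 1.198
v -2.694 0.076 0.912
v -2.209 0.081 0.971
v -2.583 0.889 -0.069
v -2.098 0.894 -0.009
v -2.362 0.18 0.202
v -1.74 0.86 0.321
v -1.809 0.357 0.927
v -2.004 0.146 0.533
v -1.962 0.456 0.158
v -1.782 1.237 0.629
v -1.851 0.734 1.235
v -2.114 1.132 1.338
v -2.072 1.443 0.964
v -1.646 0.799 0.796
v -3.009 0.846 0.165
v -3.078 0.343 0.771
v -2.788 0.137 0.436
v -2.746 0.448 0.062
v -3.051 1.223 0.473
v -3.12 0.72 1.079
v -2.898 1.124 1.242
v -2.856 1.434 0.867
v -3.214 0.781 0.604
v 2.432 -1.332 -3.402
v 2.683 -1.732 -2.872
v 1.708 -0.508 -2.438
v 2.879 -1.537 -2.89
v 3.008 -1.312 -2.987
v 3.048 -1.089 -3.147
v 2.995 -0.903 -3.345
v 2.856 -0.783 -3.552
v 2.653 -0.746 -3.737
v 2.416 -0.798 -3.87
v 2.181 -0.931 -3.932
v 1.985 -1.126 -3.914
v 1.856 -1.352 -3.817
v 1.816 -1.574 -3.658
v 1.869 -1.76 -3.459
v 2.008 -1.881 -3.252
v 2.211 -1.918 -3.068
v 2.448 -1.865 -2.934
f 2 4 1
f 5 2 1
f 1 4 3
f 3 5 1
f 2 8 4
f 6 2 5
f 6 8 2
f 4 8 3
f 7 5 3
f 3 8 7
f 7 6 5
f 8 6 7
f 10 9 13
f 10 13 11
f 11 13 14
f 11 14 12
f 13 9 15
f 13 15 14
f 14 15 16
f 14 16 12
f 15 9 17
f 15 17 16
f 16 17 18
f 16 18 12
f 17 9 19
f 17 19 18
f 18 19 20
f 18 20 12
f 19 9 21
f 19 21 20
f 20 21 22
f 20 22 12
f 21 9 23
f 21 23 22
f 22 23 24
f 22 24 12
f 23 9 25
f 23 25 24
f 24 25 26
f 24 26 12
f 25 9 27
f 25 27 26
f 26 27 28
f 26 28 12
f 27 9 29
f 27 29 28
f 28 29 30
f 28 30 12
f 29 9 31
f 29 31 30
f 30 31 32
f 30 32 12
f 31 9 33
f 31 33 32
f 32 33 34
f 32 34 12
f 33 9 35
f 33 35 34
f 34 35 36
f 34 36 12
f 35 9 10
f 35 10 36
f 36 10 11
f 36 11 12
f 37 74 53
f 74 48 77
f 53 77 42
f 74 77 53
f 37 53 49
f 53 42 54
f 49 54 38
f 53 54 49
f 37 49 58
f 49 38 59
f 58 59 44
f 49 59 58
f 37 58 70
f 58 44 73
f 70 73 47
f 58 73 70
f 37 70 74
f 70 47 78
f 74 78 48
f 70 78 74
f 38 54 65
f 54 42 68
f 65 68 46
f 54 68 65
f 42 77 55
f 77 48 76
f 55 76 41
f 77 76 55
f 48 78 75
f 78 47 71
f 75 71 39
f 78 71 75
f 47 73 72
f 73 44 60
f 72 60 43
f 73 60 72
f 44 59 64
f 59 38 61
f 64 61 45
f 59 61 64
f 40 66 52
f 66 46 67
f 52 67 41
f 66 67 52
f 40 52 50
f 52 41 51
f 50 51 39
f 52 51 50
f 40 50 57
f 50 39 56
f 57 56 43
f 50 56 57
f 40 57 62
f 57 43 63
f 62 63 45
f 57 63 62
f 40 62 66
f 62 45 69
f 66 69 46
f 62 69 66
f 41 67 55
f 67 46 68
f 55 68 42
f 67 68 55
f 39 51 75
f 51 41 76
f 75 76 48
f 51 76 75
f 43 56 72
f 56 39 71
f 72 71 47
f 56 71 72
f 45 63 64
f 63 43 60
f 64 60 44
f 63 60 64
f 46 69 65
f 69 45 61
f 65 61 38
f 69 61 65
f 80 79 82
f 80 82 81
f 82 79 83
f 82 83 81
f 83 79 84
f 83 84 81
f 84 79 85
f 84 85 81
f 85 79 86
f 85 86 81
f 86 79 87
f 86 87 81
f 87 79 88
f 87 88 81
f 88 79 89
f 88 89 81
f 89 79 90
f 89 90 81
f 90 79 91
f 90 91 81
f 91 79 92
f 91 92 81
f 92 79 93
f 92 93 81
f 93 79 94
f 93 94 81
f 94 79 95
f 94 95 81
f 95 79 96
f 95 96 81
f 96 79 80
f 96 80 81



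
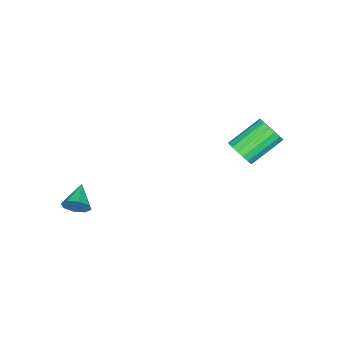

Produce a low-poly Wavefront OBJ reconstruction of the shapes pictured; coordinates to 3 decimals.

v 4.044 -1.847 -3.951
v 4.366 -2.051 -3.413
v 2.956 -2.293 -3.469
v 4.193 -1.579 -3.367
v 3.932 -1.264 -3.663
v 3.737 -1.29 -4.128
v 3.721 -1.643 -4.49
v 3.894 -2.116 -4.536
v 4.155 -2.431 -4.239
v 4.35 -2.404 -3.774
v -0.83 3.224 -1.666
v -0.341 3.647 -1.327
v -1.682 4.4 -0.335
v -2.17 3.976 -0.674
v -0.439 3.837 -1.603
v -1.78 4.59 -0.611
v -0.626 3.886 -1.894
v -1.967 4.639 -0.902
v -0.86 3.784 -2.133
v -2.201 4.537 -1.141
v -1.087 3.553 -2.264
v -2.428 4.306 -1.272
v -1.255 3.247 -2.259
v -2.596 4 -1.267
v -1.326 2.935 -2.118
v -2.666 3.688 -1.125
v -1.282 2.69 -1.873
v -2.623 3.443 -0.881
v -1.136 2.566 -1.581
v -2.476 3.319 -0.589
v -0.919 2.594 -1.308
v -2.259 3.346 -0.316
v -0.681 2.765 -1.118
v -2.022 3.518 -0.126
v -0.478 3.042 -1.053
v -1.819 3.795 -0.061
v -0.355 3.36 -1.128
v -1.696 4.113 -0.136
f 2 1 4
f 2 4 3
f 4 1 5
f 4 5 3
f 5 1 6
f 5 6 3
f 6 1 7
f 6 7 3
f 7 1 8
f 7 8 3
f 8 1 9
f 8 9 3
f 9 1 10
f 9 10 3
f 10 1 2
f 10 2 3
f 12 11 15
f 12 15 13
f 13 15 16
f 13 16 14
f 15 11 17
f 15 17 16
f 16 17 18
f 16 18 14
f 17 11 19
f 17 19 18
f 18 19 20
f 18 20 14
f 19 11 21
f 19 21 20
f 20 21 22
f 20 22 14
f 21 11 23
f 21 23 22
f 22 23 24
f 22 24 14
f 23 11 25
f 23 25 24
f 24 25 26
f 24 26 14
f 25 11 27
f 25 27 26
f 26 27 28
f 26 28 14
f 27 11 29
f 27 29 28
f 28 29 30
f 28 30 14
f 29 11 31
f 29 31 30
f 30 31 32
f 30 32 14
f 31 11 33
f 31 33 32
f 32 33 34
f 32 34 14
f 33 11 35
f 33 35 34
f 34 35 36
f 34 36 14
f 35 11 37
f 35 37 36
f 36 37 38
f 36 38 14
f 37 11 12
f 37 12 38
f 38 12 13
f 38 13 14



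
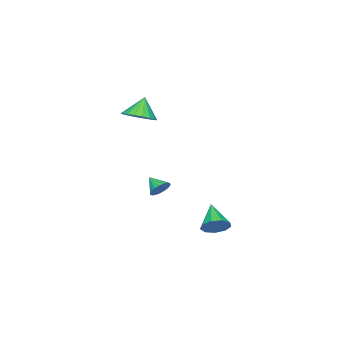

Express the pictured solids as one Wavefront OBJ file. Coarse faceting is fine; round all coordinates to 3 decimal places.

v -1.372 -3.258 3.18
v -0.462 -2.949 3.694
v -2.108 -3.322 4.52
v -0.679 -2.526 3.595
v -1.034 -2.249 3.413
v -1.455 -2.172 3.186
v -1.86 -2.309 2.957
v -2.168 -2.635 2.772
v -2.319 -3.084 2.669
v -2.282 -3.568 2.666
v -2.065 -3.99 2.765
v -1.711 -4.268 2.946
v -1.29 -4.345 3.174
v -0.885 -4.207 3.403
v -0.576 -3.882 3.587
v -0.426 -3.432 3.691
v -1.867 -2.098 -2.713
v -1.216 -2.387 -2.874
v -2.133 -3.062 -2.067
v -1.155 -2.233 -2.62
v -1.218 -2.056 -2.381
v -1.392 -1.886 -2.2
v -1.649 -1.753 -2.107
v -1.943 -1.68 -2.12
v -2.224 -1.679 -2.234
v -2.444 -1.75 -2.432
v -2.563 -1.882 -2.678
v -2.562 -2.051 -2.93
v -2.441 -2.229 -3.144
v -2.22 -2.383 -3.284
v -1.939 -2.489 -3.325
v -1.644 -2.527 -3.26
v -1.389 -2.491 -3.101
v -1.361 2.095 -4.507
v -0.841 1.345 -4.684
v -2.539 1.025 -3.433
v -0.629 1.637 -4.16
v -0.76 2.144 -3.798
v -1.172 2.628 -3.768
v -1.672 2.862 -4.083
v -2.026 2.738 -4.597
v -2.07 2.313 -5.068
v -1.781 1.786 -5.276
v -1.296 1.403 -5.125
f 2 1 4
f 2 4 3
f 4 1 5
f 4 5 3
f 5 1 6
f 5 6 3
f 6 1 7
f 6 7 3
f 7 1 8
f 7 8 3
f 8 1 9
f 8 9 3
f 9 1 10
f 9 10 3
f 10 1 11
f 10 11 3
f 11 1 12
f 11 12 3
f 12 1 13
f 12 13 3
f 13 1 14
f 13 14 3
f 14 1 15
f 14 15 3
f 15 1 16
f 15 16 3
f 16 1 2
f 16 2 3
f 18 17 20
f 18 20 19
f 20 17 21
f 20 21 19
f 21 17 22
f 21 22 19
f 22 17 23
f 22 23 19
f 23 17 24
f 23 24 19
f 24 17 25
f 24 25 19
f 25 17 26
f 25 26 19
f 26 17 27
f 26 27 19
f 27 17 28
f 27 28 19
f 28 17 29
f 28 29 19
f 29 17 30
f 29 30 19
f 30 17 31
f 30 31 19
f 31 17 32
f 31 32 19
f 32 17 33
f 32 33 19
f 33 17 18
f 33 18 19
f 35 34 37
f 35 37 36
f 37 34 38
f 37 38 36
f 38 34 39
f 38 39 36
f 39 34 40
f 39 40 36
f 40 34 41
f 40 41 36
f 41 34 42
f 41 42 36
f 42 34 43
f 42 43 36
f 43 34 44
f 43 44 36
f 44 34 35
f 44 35 36



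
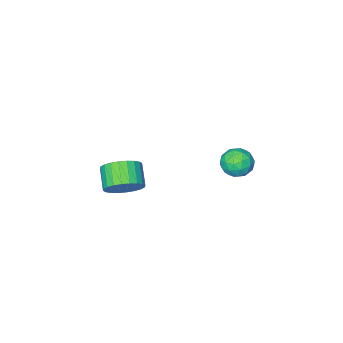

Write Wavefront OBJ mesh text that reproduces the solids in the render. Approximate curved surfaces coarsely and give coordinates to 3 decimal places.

v -3.064 -0.052 0.41
v -2.636 0.228 -0.424
v -2.824 -1.568 0.024
v -2.396 -1.288 -0.81
v -1.955 -1.121 0.047
v -2.103 -0.184 0.286
v -3.357 -1.156 -0.686
v -3.505 -0.219 -0.447
v -2.817 -0.454 -1.1
v -1.95 -0.433 -0.648
v -3.51 -0.907 0.248
v -2.643 -0.886 0.7
v -2.871 0.221 0.027
v -2.589 -1.561 -0.427
v -2.33 -1.463 0.077
v -2.078 -1.298 -0.413
v -2.558 -0.021 0.444
v -2.306 0.143 -0.046
v -1.906 -0.649 0.231
v -3.154 -1.483 -0.354
v -2.902 -1.319 -0.844
v -3.382 -0.042 0.013
v -3.13 0.123 -0.477
v -3.554 -0.691 -0.631
v -2.726 -0.016 -0.861
v -2.585 -0.906 -1.088
v -3.149 -0.829 -1.015
v -3.237 -0.278 -0.874
v -2.216 -0.003 -0.595
v -2.075 -0.894 -0.822
v -1.816 -0.795 -0.318
v -1.903 -0.245 -0.178
v -2.323 -0.404 -0.992
v -3.385 -0.446 0.422
v -3.244 -1.337 0.195
v -3.557 -1.095 -0.222
v -3.644 -0.545 -0.082
v -2.875 -0.434 0.688
v -2.734 -1.324 0.461
v -2.223 -1.062 0.474
v -2.311 -0.511 0.615
v -3.137 -0.936 0.592
v 3.994 -1.407 0.633
v 4.634 -2.131 0.15
v 4.086 -3.157 0.965
v 3.446 -2.433 1.447
v 4.877 -2.006 0.471
v 4.33 -3.033 1.285
v 4.986 -1.791 0.816
v 4.439 -2.817 1.631
v 4.944 -1.517 1.133
v 4.397 -2.543 1.948
v 4.758 -1.226 1.374
v 4.21 -2.252 2.189
v 4.455 -0.962 1.503
v 3.907 -1.989 2.317
v 4.081 -0.767 1.498
v 3.534 -1.793 2.313
v 3.695 -0.669 1.362
v 3.147 -1.695 2.177
v 3.354 -0.683 1.115
v 2.806 -1.709 1.93
v 3.11 -0.807 0.795
v 2.563 -1.834 1.609
v 3.001 -1.023 0.449
v 2.454 -2.049 1.264
v 3.043 -1.297 0.132
v 2.496 -2.323 0.947
v 3.23 -1.588 -0.109
v 2.682 -2.614 0.706
v 3.533 -1.851 -0.237
v 2.985 -2.878 0.577
v 3.906 -2.047 -0.233
v 3.359 -3.073 0.582
v 4.293 -2.145 -0.097
v 3.745 -3.171 0.718
f 1 38 17
f 38 12 41
f 17 41 6
f 38 41 17
f 1 17 13
f 17 6 18
f 13 18 2
f 17 18 13
f 1 13 22
f 13 2 23
f 22 23 8
f 13 23 22
f 1 22 34
f 22 8 37
f 34 37 11
f 22 37 34
f 1 34 38
f 34 11 42
f 38 42 12
f 34 42 38
f 2 18 29
f 18 6 32
f 29 32 10
f 18 32 29
f 6 41 19
f 41 12 40
f 19 40 5
f 41 40 19
f 12 42 39
f 42 11 35
f 39 35 3
f 42 35 39
f 11 37 36
f 37 8 24
f 36 24 7
f 37 24 36
f 8 23 28
f 23 2 25
f 28 25 9
f 23 25 28
f 4 30 16
f 30 10 31
f 16 31 5
f 30 31 16
f 4 16 14
f 16 5 15
f 14 15 3
f 16 15 14
f 4 14 21
f 14 3 20
f 21 20 7
f 14 20 21
f 4 21 26
f 21 7 27
f 26 27 9
f 21 27 26
f 4 26 30
f 26 9 33
f 30 33 10
f 26 33 30
f 5 31 19
f 31 10 32
f 19 32 6
f 31 32 19
f 3 15 39
f 15 5 40
f 39 40 12
f 15 40 39
f 7 20 36
f 20 3 35
f 36 35 11
f 20 35 36
f 9 27 28
f 27 7 24
f 28 24 8
f 27 24 28
f 10 33 29
f 33 9 25
f 29 25 2
f 33 25 29
f 44 43 47
f 44 47 45
f 45 47 48
f 45 48 46
f 47 43 49
f 47 49 48
f 48 49 50
f 48 50 46
f 49 43 51
f 49 51 50
f 50 51 52
f 50 52 46
f 51 43 53
f 51 53 52
f 52 53 54
f 52 54 46
f 53 43 55
f 53 55 54
f 54 55 56
f 54 56 46
f 55 43 57
f 55 57 56
f 56 57 58
f 56 58 46
f 57 43 59
f 57 59 58
f 58 59 60
f 58 60 46
f 59 43 61
f 59 61 60
f 60 61 62
f 60 62 46
f 61 43 63
f 61 63 62
f 62 63 64
f 62 64 46
f 63 43 65
f 63 65 64
f 64 65 66
f 64 66 46
f 65 43 67
f 65 67 66
f 66 67 68
f 66 68 46
f 67 43 69
f 67 69 68
f 68 69 70
f 68 70 46
f 69 43 71
f 69 71 70
f 70 71 72
f 70 72 46
f 71 43 73
f 71 73 72
f 72 73 74
f 72 74 46
f 73 43 75
f 73 75 74
f 74 75 76
f 74 76 46
f 75 43 44
f 75 44 76
f 76 44 45
f 76 45 46



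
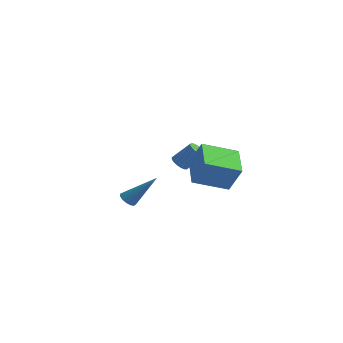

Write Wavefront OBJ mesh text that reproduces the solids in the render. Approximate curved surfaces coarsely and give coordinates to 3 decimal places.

v 0.992 0.607 -1.862
v -0.033 -0.976 -1.227
v -0.329 1.758 -1.127
v -1.354 0.175 -0.491
v 1.834 0.645 -0.409
v 0.809 -0.938 0.227
v 0.513 1.796 0.327
v -0.512 0.213 0.962
v -1.039 -4.33 -1.748
v -0.64 -4.317 -2.065
v 0.139 -3.53 -0.232
v -0.759 -4.084 -2.096
v -0.953 -3.916 -2.033
v -1.17 -3.859 -1.894
v -1.353 -3.929 -1.716
v -1.451 -4.106 -1.546
v -1.438 -4.343 -1.431
v -1.319 -4.576 -1.4
v -1.125 -4.744 -1.463
v -0.908 -4.801 -1.602
v -0.726 -4.731 -1.78
v -0.628 -4.554 -1.949
v -4.259 2.432 -1.843
v -3.831 2.097 -1.979
v -3.053 2.673 -0.954
v -3.481 3.008 -0.817
v -3.793 2.315 -2.13
v -3.015 2.891 -1.105
v -3.861 2.56 -2.216
v -3.084 3.136 -1.191
v -4.021 2.775 -2.216
v -3.243 3.351 -1.19
v -4.235 2.912 -2.13
v -3.457 3.488 -1.105
v -4.455 2.939 -1.979
v -3.677 3.515 -0.954
v -4.629 2.849 -1.796
v -3.852 3.425 -0.771
v -4.719 2.665 -1.624
v -3.941 3.241 -0.599
v -4.703 2.426 -1.502
v -3.926 3.002 -0.477
v -4.586 2.189 -1.458
v -3.808 2.766 -0.433
v -4.394 2.008 -1.502
v -3.616 2.584 -0.477
v -4.17 1.924 -1.624
v -3.393 2.5 -0.599
v -3.967 1.956 -1.796
v -3.19 2.532 -0.771
f 2 4 1
f 5 2 1
f 1 4 3
f 3 5 1
f 2 8 4
f 6 2 5
f 6 8 2
f 4 8 3
f 7 5 3
f 3 8 7
f 7 6 5
f 8 6 7
f 10 9 12
f 10 12 11
f 12 9 13
f 12 13 11
f 13 9 14
f 13 14 11
f 14 9 15
f 14 15 11
f 15 9 16
f 15 16 11
f 16 9 17
f 16 17 11
f 17 9 18
f 17 18 11
f 18 9 19
f 18 19 11
f 19 9 20
f 19 20 11
f 20 9 21
f 20 21 11
f 21 9 22
f 21 22 11
f 22 9 10
f 22 10 11
f 24 23 27
f 24 27 25
f 25 27 28
f 25 28 26
f 27 23 29
f 27 29 28
f 28 29 30
f 28 30 26
f 29 23 31
f 29 31 30
f 30 31 32
f 30 32 26
f 31 23 33
f 31 33 32
f 32 33 34
f 32 34 26
f 33 23 35
f 33 35 34
f 34 35 36
f 34 36 26
f 35 23 37
f 35 37 36
f 36 37 38
f 36 38 26
f 37 23 39
f 37 39 38
f 38 39 40
f 38 40 26
f 39 23 41
f 39 41 40
f 40 41 42
f 40 42 26
f 41 23 43
f 41 43 42
f 42 43 44
f 42 44 26
f 43 23 45
f 43 45 44
f 44 45 46
f 44 46 26
f 45 23 47
f 45 47 46
f 46 47 48
f 46 48 26
f 47 23 49
f 47 49 48
f 48 49 50
f 48 50 26
f 49 23 24
f 49 24 50
f 50 24 25
f 50 25 26



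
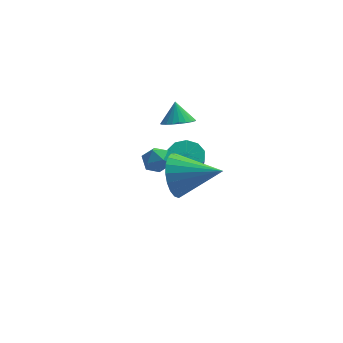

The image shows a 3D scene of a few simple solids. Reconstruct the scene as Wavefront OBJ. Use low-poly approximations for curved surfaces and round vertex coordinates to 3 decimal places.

v -1.344 -2.797 0.089
v -0.845 -2.355 -0.774
v 0.444 -3.523 0.751
v -0.822 -2.02 -0.469
v -0.889 -1.819 -0.069
v -1.035 -1.788 0.359
v -1.234 -1.931 0.741
v -1.452 -2.223 1.009
v -1.652 -2.615 1.119
v -1.798 -3.039 1.05
v -1.866 -3.42 0.815
v -1.843 -3.694 0.455
v -1.735 -3.813 0.031
v -1.558 -3.756 -0.383
v -1.345 -3.534 -0.715
v -1.132 -3.184 -0.908
v -0.955 -2.767 -0.929
v -0.663 0.92 0.347
v -0.151 0.459 0.668
v -0.697 1.5 1.233
v 0.024 0.662 0.542
v 0.096 0.904 0.386
v 0.051 1.148 0.224
v -0.102 1.358 0.081
v -0.341 1.501 -0.022
v -0.629 1.556 -0.068
v -0.922 1.513 -0.051
v -1.175 1.381 0.026
v -1.351 1.178 0.152
v -1.422 0.936 0.308
v -1.378 0.691 0.469
v -1.224 0.482 0.612
v -0.986 0.339 0.715
v -0.698 0.284 0.762
v -0.405 0.326 0.745
v -0.128 2.461 -3.981
v 0.622 2.092 -4.135
v 0.578 1.45 -2.813
v -0.172 1.819 -2.659
v 0.714 2.556 -3.906
v 0.669 1.915 -2.585
v 0.483 2.984 -3.706
v 0.439 2.342 -2.385
v 0.02 3.212 -3.611
v -0.025 2.57 -2.29
v -0.5 3.153 -3.657
v -0.545 2.511 -2.336
v -0.878 2.83 -3.827
v -0.922 2.188 -2.505
v -0.969 2.365 -4.055
v -1.014 1.724 -2.734
v -0.739 1.938 -4.255
v -0.783 1.296 -2.934
v -0.275 1.71 -4.35
v -0.32 1.068 -3.029
v 0.245 1.769 -4.304
v 0.2 1.127 -2.983
v -2.598 -1.853 0.696
v -2.207 -1.612 0.189
v -1.813 -2.588 0.951
v -1.422 -2.347 0.444
v -1.54 -1.963 0.997
v -2.025 -1.509 0.84
v -1.995 -2.691 0.3
v -2.48 -2.237 0.143
v -1.835 -2.13 -0.055
v -1.553 -1.68 0.375
v -2.467 -2.52 0.765
v -2.185 -2.07 1.195
f 2 1 4
f 2 4 3
f 4 1 5
f 4 5 3
f 5 1 6
f 5 6 3
f 6 1 7
f 6 7 3
f 7 1 8
f 7 8 3
f 8 1 9
f 8 9 3
f 9 1 10
f 9 10 3
f 10 1 11
f 10 11 3
f 11 1 12
f 11 12 3
f 12 1 13
f 12 13 3
f 13 1 14
f 13 14 3
f 14 1 15
f 14 15 3
f 15 1 16
f 15 16 3
f 16 1 17
f 16 17 3
f 17 1 2
f 17 2 3
f 19 18 21
f 19 21 20
f 21 18 22
f 21 22 20
f 22 18 23
f 22 23 20
f 23 18 24
f 23 24 20
f 24 18 25
f 24 25 20
f 25 18 26
f 25 26 20
f 26 18 27
f 26 27 20
f 27 18 28
f 27 28 20
f 28 18 29
f 28 29 20
f 29 18 30
f 29 30 20
f 30 18 31
f 30 31 20
f 31 18 32
f 31 32 20
f 32 18 33
f 32 33 20
f 33 18 34
f 33 34 20
f 34 18 35
f 34 35 20
f 35 18 19
f 35 19 20
f 37 36 40
f 37 40 38
f 38 40 41
f 38 41 39
f 40 36 42
f 40 42 41
f 41 42 43
f 41 43 39
f 42 36 44
f 42 44 43
f 43 44 45
f 43 45 39
f 44 36 46
f 44 46 45
f 45 46 47
f 45 47 39
f 46 36 48
f 46 48 47
f 47 48 49
f 47 49 39
f 48 36 50
f 48 50 49
f 49 50 51
f 49 51 39
f 50 36 52
f 50 52 51
f 51 52 53
f 51 53 39
f 52 36 54
f 52 54 53
f 53 54 55
f 53 55 39
f 54 36 56
f 54 56 55
f 55 56 57
f 55 57 39
f 56 36 37
f 56 37 57
f 57 37 38
f 57 38 39
f 58 69 63
f 58 63 59
f 58 59 65
f 58 65 68
f 58 68 69
f 59 63 67
f 63 69 62
f 69 68 60
f 68 65 64
f 65 59 66
f 61 67 62
f 61 62 60
f 61 60 64
f 61 64 66
f 61 66 67
f 62 67 63
f 60 62 69
f 64 60 68
f 66 64 65
f 67 66 59



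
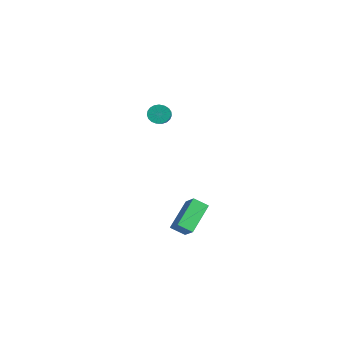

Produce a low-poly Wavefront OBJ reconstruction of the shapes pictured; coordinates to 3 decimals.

v -1.058 -2.585 2.292
v -0.882 -2.856 1.847
v 0.113 -3.585 2.682
v -0.062 -3.315 3.128
v -0.747 -2.671 1.847
v 0.248 -3.401 2.682
v -0.665 -2.472 1.924
v 0.33 -3.201 2.759
v -0.652 -2.292 2.065
v 0.343 -3.022 2.9
v -0.708 -2.163 2.245
v 0.287 -2.893 3.08
v -0.825 -2.107 2.433
v 0.17 -2.836 3.268
v -0.982 -2.134 2.597
v 0.013 -2.863 3.432
v -1.152 -2.238 2.708
v -0.157 -2.968 3.544
v -1.306 -2.403 2.748
v -0.311 -3.132 3.583
v -1.417 -2.599 2.708
v -0.422 -3.329 3.544
v -1.466 -2.793 2.597
v -0.471 -3.522 3.432
v -1.444 -2.951 2.433
v -0.449 -3.68 3.268
v -1.355 -3.046 2.245
v -0.36 -3.775 3.08
v -1.215 -3.061 2.065
v -0.22 -3.79 2.9
v -1.047 -2.994 1.924
v -0.052 -3.723 2.759
v 1.906 -3.167 -4.282
v 1.416 -3.694 -3.85
v 1.255 -1.819 -3.377
v 0.764 -2.346 -2.944
v 2.736 -3.294 -3.496
v 2.245 -3.821 -3.063
v 2.084 -1.946 -2.59
v 1.594 -2.473 -2.158
f 2 1 5
f 2 5 3
f 3 5 6
f 3 6 4
f 5 1 7
f 5 7 6
f 6 7 8
f 6 8 4
f 7 1 9
f 7 9 8
f 8 9 10
f 8 10 4
f 9 1 11
f 9 11 10
f 10 11 12
f 10 12 4
f 11 1 13
f 11 13 12
f 12 13 14
f 12 14 4
f 13 1 15
f 13 15 14
f 14 15 16
f 14 16 4
f 15 1 17
f 15 17 16
f 16 17 18
f 16 18 4
f 17 1 19
f 17 19 18
f 18 19 20
f 18 20 4
f 19 1 21
f 19 21 20
f 20 21 22
f 20 22 4
f 21 1 23
f 21 23 22
f 22 23 24
f 22 24 4
f 23 1 25
f 23 25 24
f 24 25 26
f 24 26 4
f 25 1 27
f 25 27 26
f 26 27 28
f 26 28 4
f 27 1 29
f 27 29 28
f 28 29 30
f 28 30 4
f 29 1 31
f 29 31 30
f 30 31 32
f 30 32 4
f 31 1 2
f 31 2 32
f 32 2 3
f 32 3 4
f 34 36 33
f 37 34 33
f 33 36 35
f 35 37 33
f 34 40 36
f 38 34 37
f 38 40 34
f 36 40 35
f 39 37 35
f 35 40 39
f 39 38 37
f 40 38 39



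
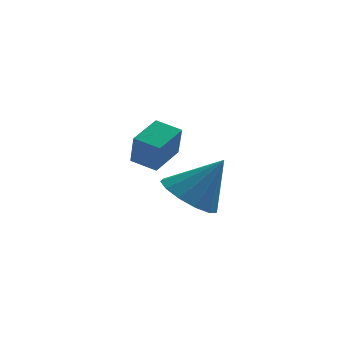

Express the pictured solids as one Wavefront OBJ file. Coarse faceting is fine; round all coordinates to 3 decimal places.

v -3.237 -0.67 -0.706
v -2.521 -0.429 -1.248
v -2.303 -0.59 0.566
v -2.754 0.018 -1.104
v -3.141 0.246 -0.834
v -3.558 0.184 -0.523
v -3.874 -0.149 -0.271
v -3.987 -0.648 -0.156
v -3.863 -1.153 -0.216
v -3.54 -1.505 -0.431
v -3.121 -1.592 -0.734
v -2.739 -1.386 -1.027
v -2.515 -0.952 -1.219
v -4.699 2.02 -0.46
v -4.622 1.598 0.553
v -4.041 2.941 -0.126
v -3.965 2.52 0.887
v -3.995 1.6 -0.687
v -3.919 1.179 0.326
v -3.338 2.522 -0.353
v -3.261 2.1 0.66
f 2 1 4
f 2 4 3
f 4 1 5
f 4 5 3
f 5 1 6
f 5 6 3
f 6 1 7
f 6 7 3
f 7 1 8
f 7 8 3
f 8 1 9
f 8 9 3
f 9 1 10
f 9 10 3
f 10 1 11
f 10 11 3
f 11 1 12
f 11 12 3
f 12 1 13
f 12 13 3
f 13 1 2
f 13 2 3
f 15 17 14
f 18 15 14
f 14 17 16
f 16 18 14
f 15 21 17
f 19 15 18
f 19 21 15
f 17 21 16
f 20 18 16
f 16 21 20
f 20 19 18
f 21 19 20



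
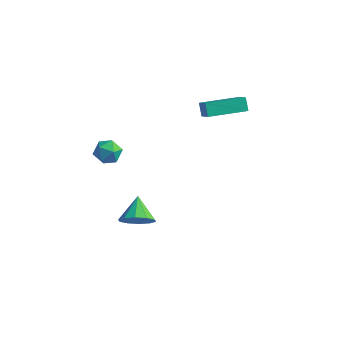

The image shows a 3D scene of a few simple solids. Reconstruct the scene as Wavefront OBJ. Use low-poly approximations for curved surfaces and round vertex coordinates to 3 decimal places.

v -3.948 -3.498 3.201
v -3.405 -3.025 2.907
v -3.235 -4.495 2.913
v -2.692 -4.022 2.619
v -2.823 -4.034 3.385
v -3.264 -3.418 3.564
v -3.376 -4.102 2.256
v -3.817 -3.486 2.435
v -3.052 -3.398 2.323
v -2.71 -3.356 3.021
v -3.93 -4.164 2.799
v -3.588 -4.122 3.497
v -2.581 -2.3 -4.043
v -1.688 -2.061 -3.716
v -3.159 -1.16 -3.297
v -1.782 -1.767 -4.237
v -2.18 -1.677 -4.685
v -2.732 -1.825 -4.886
v -3.225 -2.154 -4.766
v -3.473 -2.539 -4.37
v -3.38 -2.833 -3.848
v -2.981 -2.923 -3.401
v -2.43 -2.775 -3.199
v -1.936 -2.446 -3.319
v -0.402 1.206 2.688
v -0.771 1.623 3.276
v -1.192 2.048 1.595
v -1.561 2.465 2.183
v 1.141 2.615 2.657
v 0.772 3.032 3.245
v 0.351 3.457 1.564
v -0.018 3.874 2.152
f 1 12 6
f 1 6 2
f 1 2 8
f 1 8 11
f 1 11 12
f 2 6 10
f 6 12 5
f 12 11 3
f 11 8 7
f 8 2 9
f 4 10 5
f 4 5 3
f 4 3 7
f 4 7 9
f 4 9 10
f 5 10 6
f 3 5 12
f 7 3 11
f 9 7 8
f 10 9 2
f 14 13 16
f 14 16 15
f 16 13 17
f 16 17 15
f 17 13 18
f 17 18 15
f 18 13 19
f 18 19 15
f 19 13 20
f 19 20 15
f 20 13 21
f 20 21 15
f 21 13 22
f 21 22 15
f 22 13 23
f 22 23 15
f 23 13 24
f 23 24 15
f 24 13 14
f 24 14 15
f 26 28 25
f 29 26 25
f 25 28 27
f 27 29 25
f 26 32 28
f 30 26 29
f 30 32 26
f 28 32 27
f 31 29 27
f 27 32 31
f 31 30 29
f 32 30 31



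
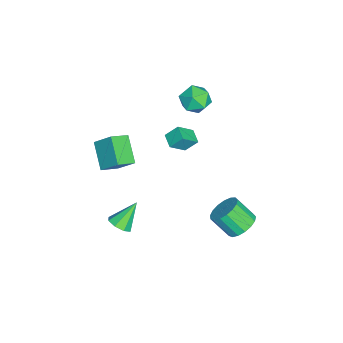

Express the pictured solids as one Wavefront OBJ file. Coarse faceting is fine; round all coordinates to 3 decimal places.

v 3.384 -3.071 -2.785
v 4.03 -3.21 -2.282
v 2.456 -2.209 -1.355
v 4.075 -2.655 -2.587
v 3.715 -2.344 -3.009
v 3.162 -2.459 -3.299
v 2.739 -2.932 -3.288
v 2.694 -3.487 -2.982
v 3.053 -3.799 -2.561
v 3.606 -3.684 -2.271
v 1.064 3.923 -3.987
v 1.628 4.546 -3.325
v 1.421 3.38 -2.051
v 0.856 2.757 -2.713
v 1.145 4.704 -3.26
v 0.938 3.537 -1.985
v 0.643 4.682 -3.361
v 0.436 3.516 -2.087
v 0.238 4.487 -3.606
v 0.031 3.321 -2.331
v 0.022 4.162 -3.938
v -0.185 2.996 -2.663
v 0.044 3.783 -4.281
v -0.163 2.617 -3.007
v 0.3 3.436 -4.557
v 0.093 2.27 -3.283
v 0.731 3.2 -4.703
v 0.524 2.034 -3.428
v 1.238 3.13 -4.684
v 1.031 1.964 -3.41
v 1.705 3.242 -4.506
v 1.498 2.076 -3.232
v 2.025 3.51 -4.209
v 1.818 2.343 -2.935
v 2.125 3.872 -3.861
v 1.918 2.706 -2.587
v 1.982 4.246 -3.542
v 1.774 3.08 -2.268
v -3.052 1.043 4.702
v -2.205 1.003 3.979
v -3.755 -0.443 3.961
v -2.908 -0.483 3.238
v -2.729 -0.689 4.319
v -2.294 0.23 4.777
v -3.666 0.33 3.163
v -3.231 1.249 3.621
v -2.584 0.562 3.028
v -2.005 -0.068 3.742
v -3.955 0.628 4.198
v -3.376 -0.002 4.912
v 0.34 -0.921 3.477
v 0.162 -0.175 4.265
v -0.362 -0.141 2.58
v -0.54 0.605 3.369
v 1.16 -0.465 3.231
v 0.982 0.281 4.02
v 0.458 0.315 2.335
v 0.28 1.061 3.123
v -0.881 -4.461 0.961
v -0.546 -3.334 2.091
v 0.58 -3.736 -0.196
v 0.915 -2.609 0.933
v 0.005 -5.311 1.547
v 0.34 -4.184 2.676
v 1.466 -4.586 0.389
v 1.801 -3.459 1.519
f 2 1 4
f 2 4 3
f 4 1 5
f 4 5 3
f 5 1 6
f 5 6 3
f 6 1 7
f 6 7 3
f 7 1 8
f 7 8 3
f 8 1 9
f 8 9 3
f 9 1 10
f 9 10 3
f 10 1 2
f 10 2 3
f 12 11 15
f 12 15 13
f 13 15 16
f 13 16 14
f 15 11 17
f 15 17 16
f 16 17 18
f 16 18 14
f 17 11 19
f 17 19 18
f 18 19 20
f 18 20 14
f 19 11 21
f 19 21 20
f 20 21 22
f 20 22 14
f 21 11 23
f 21 23 22
f 22 23 24
f 22 24 14
f 23 11 25
f 23 25 24
f 24 25 26
f 24 26 14
f 25 11 27
f 25 27 26
f 26 27 28
f 26 28 14
f 27 11 29
f 27 29 28
f 28 29 30
f 28 30 14
f 29 11 31
f 29 31 30
f 30 31 32
f 30 32 14
f 31 11 33
f 31 33 32
f 32 33 34
f 32 34 14
f 33 11 35
f 33 35 34
f 34 35 36
f 34 36 14
f 35 11 37
f 35 37 36
f 36 37 38
f 36 38 14
f 37 11 12
f 37 12 38
f 38 12 13
f 38 13 14
f 39 50 44
f 39 44 40
f 39 40 46
f 39 46 49
f 39 49 50
f 40 44 48
f 44 50 43
f 50 49 41
f 49 46 45
f 46 40 47
f 42 48 43
f 42 43 41
f 42 41 45
f 42 45 47
f 42 47 48
f 43 48 44
f 41 43 50
f 45 41 49
f 47 45 46
f 48 47 40
f 52 54 51
f 55 52 51
f 51 54 53
f 53 55 51
f 52 58 54
f 56 52 55
f 56 58 52
f 54 58 53
f 57 55 53
f 53 58 57
f 57 56 55
f 58 56 57
f 60 62 59
f 63 60 59
f 59 62 61
f 61 63 59
f 60 66 62
f 64 60 63
f 64 66 60
f 62 66 61
f 65 63 61
f 61 66 65
f 65 64 63
f 66 64 65



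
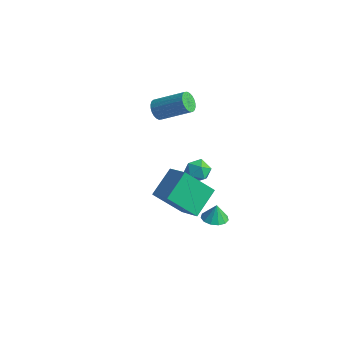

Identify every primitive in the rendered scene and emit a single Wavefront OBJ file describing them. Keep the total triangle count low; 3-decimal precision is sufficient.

v -4.334 2.771 1.18
v -4.088 3.078 0.601
v -2.42 3.816 1.701
v -2.666 3.509 2.28
v -4.244 3.277 0.705
v -2.576 4.015 1.804
v -4.414 3.398 0.881
v -2.746 4.137 1.98
v -4.572 3.425 1.102
v -2.904 4.163 2.202
v -4.693 3.351 1.335
v -3.025 4.089 2.435
v -4.76 3.189 1.545
v -3.092 3.928 2.645
v -4.762 2.964 1.699
v -3.094 3.702 2.799
v -4.699 2.709 1.775
v -3.031 3.447 2.874
v -4.58 2.464 1.759
v -2.912 3.202 2.859
v -4.424 2.265 1.656
v -2.756 3.003 2.755
v -4.254 2.143 1.48
v -2.586 2.882 2.579
v -4.096 2.117 1.258
v -2.428 2.855 2.358
v -3.975 2.191 1.025
v -2.307 2.929 2.125
v -3.908 2.352 0.815
v -2.24 3.091 1.915
v -3.906 2.578 0.661
v -2.238 3.316 1.761
v -3.969 2.833 0.586
v -2.301 3.571 1.685
v 2.084 -5.038 3.425
v 2.06 -3.422 4.326
v 0.779 -4.578 2.563
v 0.755 -2.961 3.464
v 3.385 -4.179 1.916
v 3.361 -2.562 2.817
v 2.08 -3.718 1.054
v 2.056 -2.102 1.955
v -0.38 1.538 -0.119
v 0.356 1.471 -0.52
v -0.896 0.549 -0.9
v -0.16 0.482 -1.301
v -0.225 0.24 -0.498
v 0.094 0.851 -0.015
v -0.634 1.169 -1.405
v -0.315 1.78 -0.922
v 0.199 1.243 -1.315
v 0.452 0.668 -0.754
v -0.992 1.352 -0.666
v -0.739 0.777 -0.105
v 1.724 -0.131 -2.932
v 2.319 -0.619 -2.805
v 1.696 0.091 -1.948
v 2.497 -0.226 -2.889
v 2.43 0.197 -2.986
v 2.138 0.516 -3.067
v 1.715 0.63 -3.104
v 1.295 0.502 -3.088
v 1.011 0.173 -3.022
v 0.954 -0.253 -2.927
v 1.141 -0.639 -2.834
v 1.513 -0.865 -2.773
v 1.952 -0.857 -2.762
f 2 1 5
f 2 5 3
f 3 5 6
f 3 6 4
f 5 1 7
f 5 7 6
f 6 7 8
f 6 8 4
f 7 1 9
f 7 9 8
f 8 9 10
f 8 10 4
f 9 1 11
f 9 11 10
f 10 11 12
f 10 12 4
f 11 1 13
f 11 13 12
f 12 13 14
f 12 14 4
f 13 1 15
f 13 15 14
f 14 15 16
f 14 16 4
f 15 1 17
f 15 17 16
f 16 17 18
f 16 18 4
f 17 1 19
f 17 19 18
f 18 19 20
f 18 20 4
f 19 1 21
f 19 21 20
f 20 21 22
f 20 22 4
f 21 1 23
f 21 23 22
f 22 23 24
f 22 24 4
f 23 1 25
f 23 25 24
f 24 25 26
f 24 26 4
f 25 1 27
f 25 27 26
f 26 27 28
f 26 28 4
f 27 1 29
f 27 29 28
f 28 29 30
f 28 30 4
f 29 1 31
f 29 31 30
f 30 31 32
f 30 32 4
f 31 1 33
f 31 33 32
f 32 33 34
f 32 34 4
f 33 1 2
f 33 2 34
f 34 2 3
f 34 3 4
f 36 38 35
f 39 36 35
f 35 38 37
f 37 39 35
f 36 42 38
f 40 36 39
f 40 42 36
f 38 42 37
f 41 39 37
f 37 42 41
f 41 40 39
f 42 40 41
f 43 54 48
f 43 48 44
f 43 44 50
f 43 50 53
f 43 53 54
f 44 48 52
f 48 54 47
f 54 53 45
f 53 50 49
f 50 44 51
f 46 52 47
f 46 47 45
f 46 45 49
f 46 49 51
f 46 51 52
f 47 52 48
f 45 47 54
f 49 45 53
f 51 49 50
f 52 51 44
f 56 55 58
f 56 58 57
f 58 55 59
f 58 59 57
f 59 55 60
f 59 60 57
f 60 55 61
f 60 61 57
f 61 55 62
f 61 62 57
f 62 55 63
f 62 63 57
f 63 55 64
f 63 64 57
f 64 55 65
f 64 65 57
f 65 55 66
f 65 66 57
f 66 55 67
f 66 67 57
f 67 55 56
f 67 56 57



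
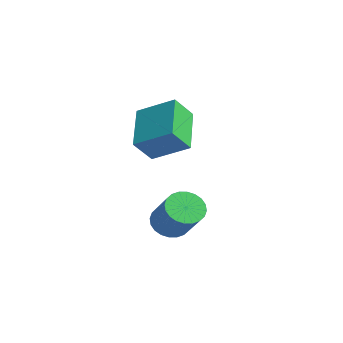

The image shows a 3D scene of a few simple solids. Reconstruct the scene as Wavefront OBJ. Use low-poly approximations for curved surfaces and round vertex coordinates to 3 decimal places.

v 3.489 0.891 -3.182
v 3.837 0.647 -3.546
v 4.719 0.585 -2.663
v 4.371 0.829 -2.298
v 3.883 0.858 -3.578
v 4.766 0.796 -2.695
v 3.869 1.074 -3.549
v 4.752 1.012 -2.666
v 3.798 1.262 -3.465
v 4.68 1.201 -2.581
v 3.679 1.394 -3.337
v 4.562 1.332 -2.454
v 3.532 1.449 -3.186
v 4.414 1.388 -2.302
v 3.377 1.419 -3.034
v 4.26 1.358 -2.15
v 3.24 1.309 -2.904
v 4.123 1.247 -2.021
v 3.141 1.135 -2.817
v 4.023 1.073 -1.934
v 3.094 0.924 -2.785
v 3.977 0.862 -1.902
v 3.108 0.708 -2.814
v 3.991 0.646 -1.931
v 3.18 0.519 -2.899
v 4.062 0.458 -2.015
v 3.298 0.388 -3.026
v 4.181 0.326 -2.143
v 3.446 0.332 -3.178
v 4.328 0.271 -2.294
v 3.6 0.362 -3.33
v 4.483 0.301 -2.446
v 3.737 0.473 -3.459
v 4.62 0.411 -2.576
v 0.374 2.191 -1.071
v 0.425 1.599 -0.395
v 1.202 2.906 -0.508
v 1.252 2.314 0.168
v 1.488 1.466 -1.788
v 1.538 0.874 -1.112
v 2.315 2.181 -1.225
v 2.366 1.589 -0.549
f 2 1 5
f 2 5 3
f 3 5 6
f 3 6 4
f 5 1 7
f 5 7 6
f 6 7 8
f 6 8 4
f 7 1 9
f 7 9 8
f 8 9 10
f 8 10 4
f 9 1 11
f 9 11 10
f 10 11 12
f 10 12 4
f 11 1 13
f 11 13 12
f 12 13 14
f 12 14 4
f 13 1 15
f 13 15 14
f 14 15 16
f 14 16 4
f 15 1 17
f 15 17 16
f 16 17 18
f 16 18 4
f 17 1 19
f 17 19 18
f 18 19 20
f 18 20 4
f 19 1 21
f 19 21 20
f 20 21 22
f 20 22 4
f 21 1 23
f 21 23 22
f 22 23 24
f 22 24 4
f 23 1 25
f 23 25 24
f 24 25 26
f 24 26 4
f 25 1 27
f 25 27 26
f 26 27 28
f 26 28 4
f 27 1 29
f 27 29 28
f 28 29 30
f 28 30 4
f 29 1 31
f 29 31 30
f 30 31 32
f 30 32 4
f 31 1 33
f 31 33 32
f 32 33 34
f 32 34 4
f 33 1 2
f 33 2 34
f 34 2 3
f 34 3 4
f 36 38 35
f 39 36 35
f 35 38 37
f 37 39 35
f 36 42 38
f 40 36 39
f 40 42 36
f 38 42 37
f 41 39 37
f 37 42 41
f 41 40 39
f 42 40 41

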